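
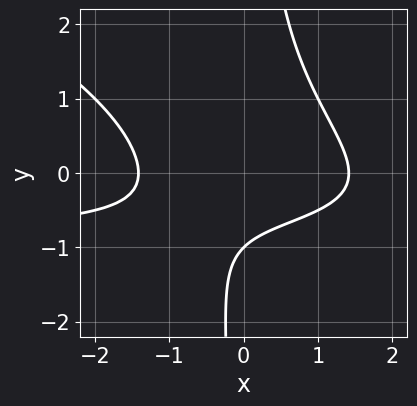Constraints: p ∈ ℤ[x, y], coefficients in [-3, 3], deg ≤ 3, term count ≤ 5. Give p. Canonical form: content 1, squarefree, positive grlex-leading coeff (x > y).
x^2*y + 2*x*y^2 + x^2 - 2*y - 2

First, the degree is 3 — no degree-2 curve has this shape.
Next, checking where it meets the axes: one y-axis crossing is at y = -1.
Finally, these observations pin down the coefficients.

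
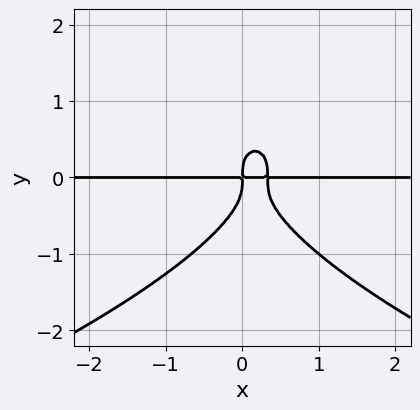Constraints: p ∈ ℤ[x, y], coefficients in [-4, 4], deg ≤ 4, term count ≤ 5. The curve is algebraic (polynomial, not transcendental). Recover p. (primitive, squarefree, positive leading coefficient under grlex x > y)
(a) Degree: no degree-3 curve has this shape, so deg p = 4.
(b) From the visible intercepts: every point of the x-axis in the box is on the curve.
(c) The integer polynomial consistent with all of this is the stated p.

2*y^4 + 3*x^2*y - x*y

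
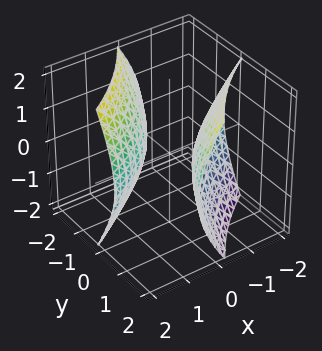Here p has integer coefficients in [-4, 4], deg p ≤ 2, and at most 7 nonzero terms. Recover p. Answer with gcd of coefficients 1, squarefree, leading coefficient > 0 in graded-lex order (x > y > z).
x^2 - 3*x*y + y^2 - z^2 - 1

1. The picture has 2 separate pieces. They look like related sheets of one shape, so recover p as a whole.
2. deg p = 2. The shape is more complex than any degree-1 surface.
3. Against the integer gridlines: it misses every integer gridline on the z-axis; among the integer gridlines, it crosses the x-axis at x ∈ {-1, 1}; among the integer gridlines, it crosses the y-axis at y ∈ {-1, 1}.
4. Fitting integer coefficients to these (and the overall shape) gives p.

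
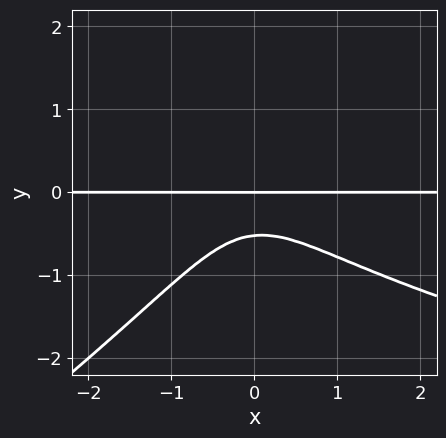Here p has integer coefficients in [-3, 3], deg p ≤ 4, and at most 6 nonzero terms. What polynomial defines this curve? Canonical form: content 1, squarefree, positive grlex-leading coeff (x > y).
2*x*y^3 - 3*y^4 - 3*x^2*y - 3*y^2 - 2*y

First, degree: no degree-3 curve has this shape, so deg p = 4.
Then, from the visible intercepts: one y-axis crossing is at y = 0; the visible x-axis segment lies entirely on the curve.
Finally, matching integer coefficients to the picture gives p.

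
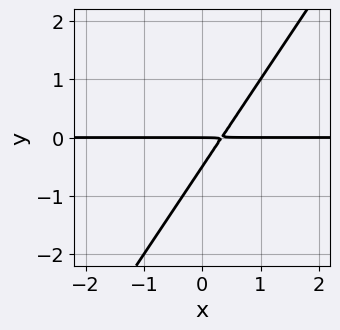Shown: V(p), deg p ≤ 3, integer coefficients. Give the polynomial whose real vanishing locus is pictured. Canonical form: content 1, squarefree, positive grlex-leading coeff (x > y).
3*x*y - 2*y^2 - y

First, the degree is 2 — a generic line meets the curve in up to 2 points.
Next, checking where it meets the axes: every point of the x-axis in the box is on the curve; one y-axis crossing is at y = 0.
Finally, putting this together gives p.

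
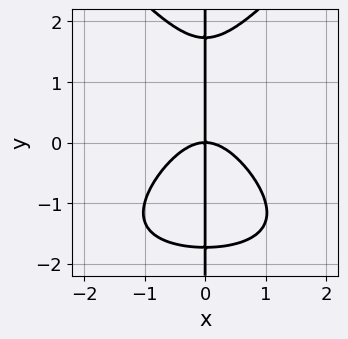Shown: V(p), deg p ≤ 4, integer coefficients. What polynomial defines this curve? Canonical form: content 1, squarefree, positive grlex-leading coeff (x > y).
The degree is 4 — no degree-3 curve has this shape.
From the visible intercepts: one x-axis crossing is at x = 0; the visible y-axis segment lies entirely on the curve.
Solving for integer coefficients yields p as stated.

x^3*y - x*y^3 + 3*x^3 + 3*x*y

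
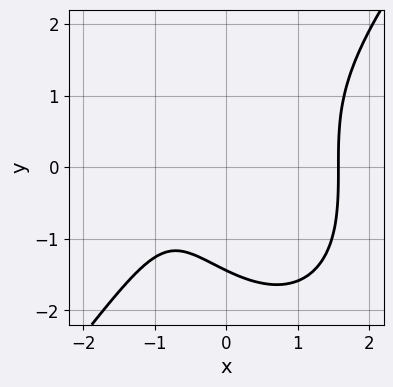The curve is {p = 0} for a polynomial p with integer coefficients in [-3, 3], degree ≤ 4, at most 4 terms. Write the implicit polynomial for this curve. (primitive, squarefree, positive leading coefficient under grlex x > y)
2*x^3 - y^3 - 3*x - 3

1. The degree is 3 — a generic line meets the curve in up to 3 points.
2. The integer polynomial consistent with all of this is the stated p.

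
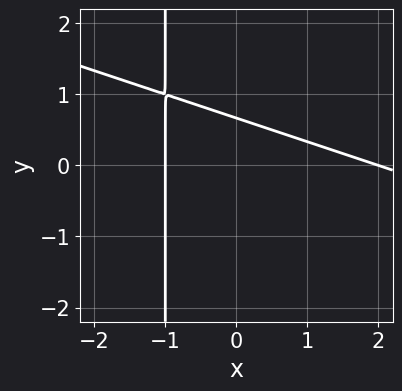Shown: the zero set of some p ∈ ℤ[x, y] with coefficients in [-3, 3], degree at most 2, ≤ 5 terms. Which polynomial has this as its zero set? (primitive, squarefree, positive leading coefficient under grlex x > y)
1. deg p = 2. A generic line meets the curve in up to 2 points.
2. Reading off the gridlines: the x-axis gridline crossings are at x ∈ {-1, 2}.
3. The integer polynomial consistent with all of this is the stated p.

x^2 + 3*x*y - x + 3*y - 2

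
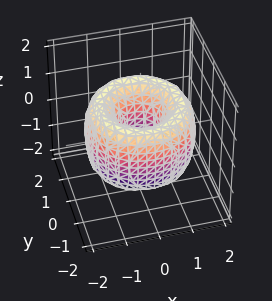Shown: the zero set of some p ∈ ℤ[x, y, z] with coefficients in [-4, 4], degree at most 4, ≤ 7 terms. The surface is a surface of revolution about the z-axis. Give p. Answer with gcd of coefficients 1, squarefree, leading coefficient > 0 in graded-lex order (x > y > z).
x^4 + 2*x^2*y^2 + y^4 - 3*x^2 - 3*y^2 + z^2 + 1

First, the degree is 4 — the shape is more complex than any degree-3 surface.
Then, symmetry: the z-axis is an axis of rotation, so x and y enter only as x² + y².
Then, reading off the gridlines: a circular section at z = -1 has radius exactly 1; no z-intercept at any integer in the box.
Finally, together with the visible shape, these determine p as stated.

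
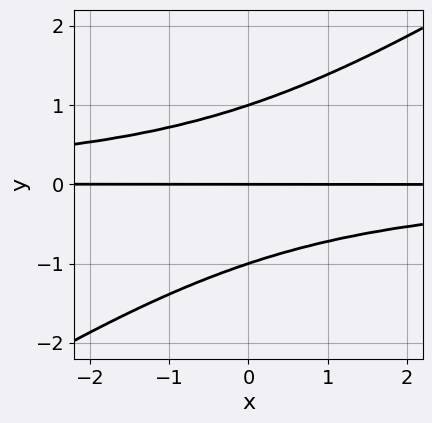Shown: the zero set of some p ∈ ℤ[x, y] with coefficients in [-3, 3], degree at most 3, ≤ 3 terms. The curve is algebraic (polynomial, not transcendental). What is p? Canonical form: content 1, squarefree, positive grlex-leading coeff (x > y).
2*x*y^2 - 3*y^3 + 3*y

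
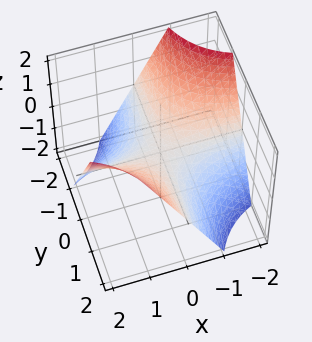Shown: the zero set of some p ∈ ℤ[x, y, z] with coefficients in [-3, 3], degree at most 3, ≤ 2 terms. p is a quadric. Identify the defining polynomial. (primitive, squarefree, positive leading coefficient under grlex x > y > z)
(a) deg p = 2.
(b) Reading off the gridlines: the visible y-axis segment lies entirely on the surface; one z-axis crossing is at z = 0.
(c) Solving for integer coefficients yields p as stated.

x*y - z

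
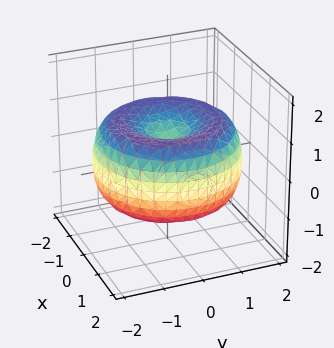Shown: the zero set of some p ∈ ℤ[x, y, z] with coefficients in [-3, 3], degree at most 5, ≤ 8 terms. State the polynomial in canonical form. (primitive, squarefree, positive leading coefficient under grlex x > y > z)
x^4 + 2*x^2*y^2 + y^4 - 3*x^2 - 3*y^2 + 3*z^2 - 1

1. The degree is 4 — no degree-3 surface has this shape.
2. Symmetries: rotational symmetry about the z-axis ⇒ p depends on x, y only through x² + y².
3. Observable constraints: a circular section at z = 0 has radius between 1 and 2.
4. Putting this together gives p.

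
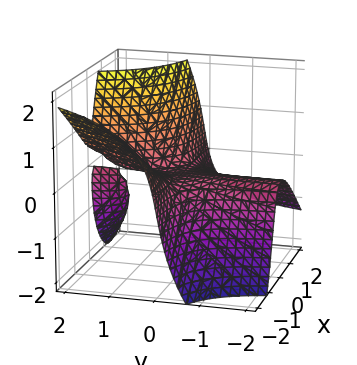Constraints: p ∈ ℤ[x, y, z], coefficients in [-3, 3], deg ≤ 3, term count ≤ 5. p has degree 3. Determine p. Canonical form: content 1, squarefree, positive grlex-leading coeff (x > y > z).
There are 2 components.
The degree is 3 — the shape is more complex than any degree-2 surface.
Observable constraints: one z-axis crossing is at z = 0; the visible y-axis segment lies entirely on the surface; every point of the x-axis in the box is on the surface.
Putting this together gives p.

3*x^2*y + 3*x*y*z - z^3 + 2*y*z - 3*z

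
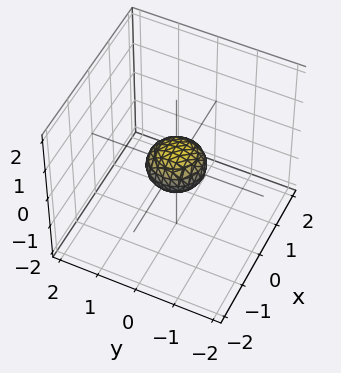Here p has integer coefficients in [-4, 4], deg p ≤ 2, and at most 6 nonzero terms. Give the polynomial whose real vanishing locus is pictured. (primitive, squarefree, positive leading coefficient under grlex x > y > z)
2*x^2 + 2*y^2 + 3*z^2 - 1

First, the degree is 2 — bounded and convex; a quadric.
Next, symmetries: every cross-section ⟂ z is a circle, so x, y appear only via x² + y²; the z ↦ −z reflection is a symmetry, so z appears only in even powers.
Next, against the integer gridlines: a circular section at z = 0 has radius between 0 and 1.
Finally, solving for integer coefficients yields p as stated.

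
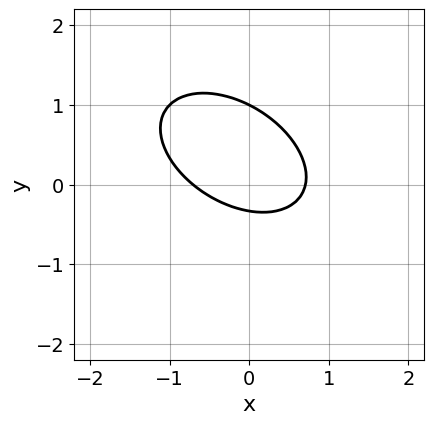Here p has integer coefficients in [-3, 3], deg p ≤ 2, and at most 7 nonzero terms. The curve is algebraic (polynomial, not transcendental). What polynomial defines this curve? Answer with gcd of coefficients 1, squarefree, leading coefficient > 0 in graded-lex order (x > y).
2*x^2 + 2*x*y + 3*y^2 - 2*y - 1

1. Degree: a generic line meets the curve in up to 2 points, so deg p = 2.
2. Observable constraints: it meets the y-axis at y = 1 (among the integer gridlines).
3. Putting this together gives p.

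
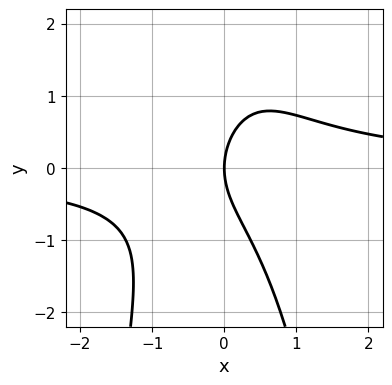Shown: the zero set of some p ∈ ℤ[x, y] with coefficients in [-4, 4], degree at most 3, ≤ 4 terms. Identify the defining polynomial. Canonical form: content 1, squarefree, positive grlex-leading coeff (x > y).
First, deg p = 3. The shape is more complex than any degree-2 curve.
Then, checking where it meets the axes: it meets the x-axis at x = 0 (among the integer gridlines); one y-axis crossing is at y = 0.
Finally, assembling these constraints gives the stated polynomial.

2*x^2*y + y^2 - 2*x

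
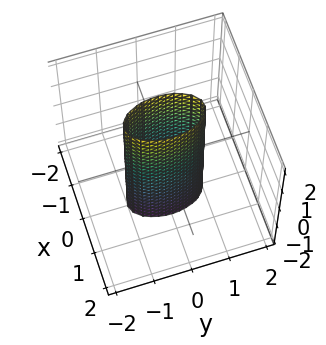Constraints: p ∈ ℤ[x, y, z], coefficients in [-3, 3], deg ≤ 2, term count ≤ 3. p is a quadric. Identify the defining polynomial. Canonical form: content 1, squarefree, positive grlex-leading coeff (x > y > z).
1. Degree: a cylinder; a quadric, so deg p = 2.
2. Symmetries: mirror symmetry y ↦ −y ⇒ only even powers of y; it's symmetric under x → −x, forcing even powers of x; it's symmetric under z → −z, forcing even powers of z.
3. Observable constraints: no z-intercept at any integer in the box; the y-axis gridline crossings are at y ∈ {-1, 1}.
4. Fitting integer coefficients to these (and the overall shape) gives p.

3*x^2 + y^2 - 1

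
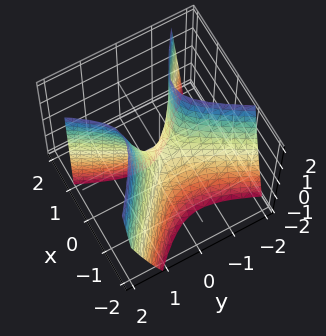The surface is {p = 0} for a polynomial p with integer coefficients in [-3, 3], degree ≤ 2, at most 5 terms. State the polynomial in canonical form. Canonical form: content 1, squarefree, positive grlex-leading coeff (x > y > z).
(a) Degree: the shape is more complex than any degree-1 surface, so deg p = 2.
(b) Checking where it meets the axes: it crosses the y-axis at the gridline y = 0; it meets the z-axis at z = 0 (among the integer gridlines); one x-axis crossing is at x = 0.
(c) Together with the visible shape, these determine p as stated.

3*x^2 + 2*x*y - x*z - 2*y^2 + z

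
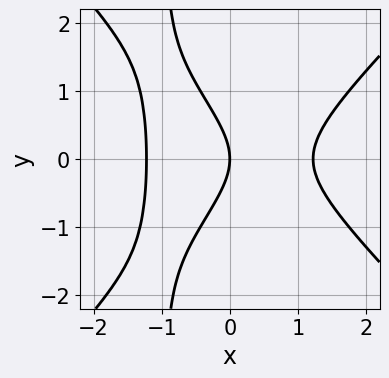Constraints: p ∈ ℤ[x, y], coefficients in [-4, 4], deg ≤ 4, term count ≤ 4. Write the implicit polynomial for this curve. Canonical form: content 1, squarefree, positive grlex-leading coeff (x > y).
deg p = 3. A generic line meets the curve in up to 3 points.
Symmetries: mirror symmetry y ↦ −y ⇒ only even powers of y.
Checking where it meets the axes: it meets the x-axis at x = 0 (among the integer gridlines); one y-axis crossing is at y = 0.
Fitting integer coefficients to these (and the overall shape) gives p.

2*x^3 - 2*x*y^2 - 2*y^2 - 3*x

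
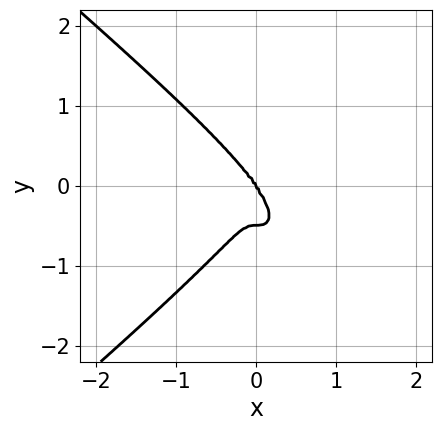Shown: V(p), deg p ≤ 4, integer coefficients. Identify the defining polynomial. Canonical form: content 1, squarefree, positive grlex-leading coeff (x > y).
x^4 - 2*y^4 - 3*x^3 - y^3

(a) Degree: no degree-3 curve has this shape, so deg p = 4.
(b) Observable constraints: one y-axis crossing is at y = 0; it meets the x-axis at x = 0 (among the integer gridlines).
(c) Assembling these constraints gives the stated polynomial.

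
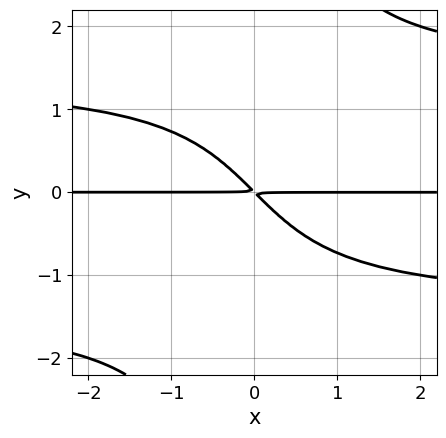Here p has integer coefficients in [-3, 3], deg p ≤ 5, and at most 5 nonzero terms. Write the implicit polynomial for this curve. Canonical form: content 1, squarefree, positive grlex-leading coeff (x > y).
(a) deg p = 4.
(b) Reading off the gridlines: every point of the x-axis in the box is on the curve.
(c) Putting this together gives p.

x*y^3 - 2*x*y - 2*y^2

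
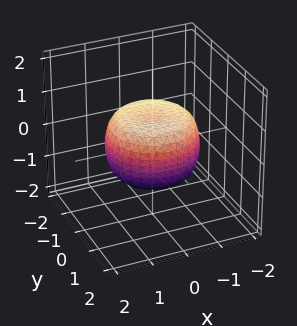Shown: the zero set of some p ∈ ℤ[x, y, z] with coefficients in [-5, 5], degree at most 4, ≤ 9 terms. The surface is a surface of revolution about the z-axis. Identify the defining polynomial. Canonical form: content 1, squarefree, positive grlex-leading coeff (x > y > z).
1. The degree is 4 — no degree-3 surface has this shape.
2. By symmetry, every cross-section ⟂ z is a circle, so x, y appear only via x² + y².
3. Checking where it meets the axes: a circular section at z = 0 has radius between 1 and 2.
4. Solving for integer coefficients yields p as stated.

2*x^4 + 4*x^2*y^2 + 2*y^4 - 2*x^2 - 2*y^2 + 3*z^2 - 2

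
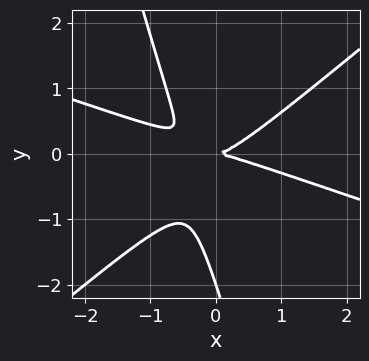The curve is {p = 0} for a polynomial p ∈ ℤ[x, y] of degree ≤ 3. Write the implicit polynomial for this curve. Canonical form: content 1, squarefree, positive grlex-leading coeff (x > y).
(a) Degree: the shape is more complex than any degree-2 curve, so deg p = 3.
(b) From the visible intercepts: among the integer gridlines, it crosses the y-axis at y ∈ {-2, 0}; it meets the x-axis at x = 0 (among the integer gridlines).
(c) Together with the visible shape, these determine p as stated.

x^3 + 2*x^2*y - 3*x*y^2 - y^3 - 2*y^2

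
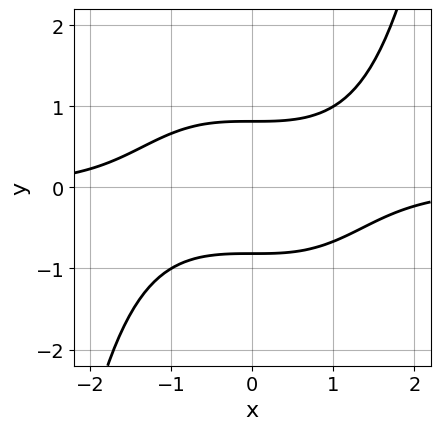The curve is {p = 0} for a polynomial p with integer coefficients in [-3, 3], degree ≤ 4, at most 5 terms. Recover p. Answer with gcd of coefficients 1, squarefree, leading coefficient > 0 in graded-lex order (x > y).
x^3*y - 3*y^2 + 2

First, deg p = 4. No degree-3 curve has this shape.
Then, from the visible intercepts: no x-intercept at any integer in the box.
Finally, the integer polynomial consistent with all of this is the stated p.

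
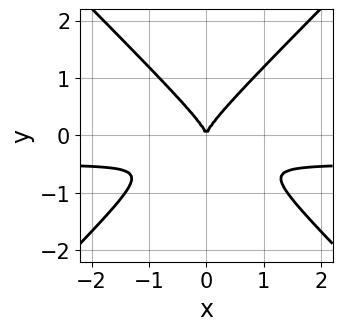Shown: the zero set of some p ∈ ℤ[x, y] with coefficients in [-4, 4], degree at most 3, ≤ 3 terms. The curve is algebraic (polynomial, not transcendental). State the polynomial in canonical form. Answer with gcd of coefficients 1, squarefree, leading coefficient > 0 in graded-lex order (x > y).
2*x^2*y - 2*y^3 + x^2

(a) The degree is 3 — the shape is more complex than any degree-2 curve.
(b) Symmetries: mirror symmetry x ↦ −x ⇒ only even powers of x.
(c) Observable constraints: one y-axis crossing is at y = 0; it crosses the x-axis at the gridline x = 0.
(d) Matching integer coefficients to the picture gives p.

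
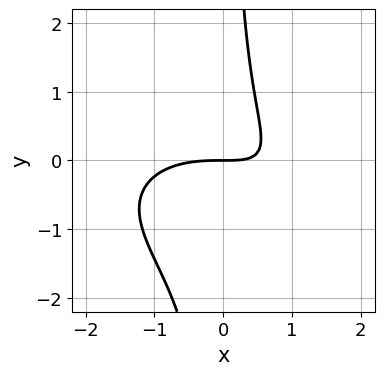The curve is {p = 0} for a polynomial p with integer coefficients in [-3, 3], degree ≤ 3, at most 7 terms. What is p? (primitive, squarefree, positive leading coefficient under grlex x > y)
1. Degree: no degree-2 curve has this shape, so deg p = 3.
2. Against the integer gridlines: it meets the x-axis at x = 0 (among the integer gridlines); one y-axis crossing is at y = 0.
3. Fitting integer coefficients to these (and the overall shape) gives p.

x^3 + x^2*y + 3*x*y^2 + 3*x*y - 3*y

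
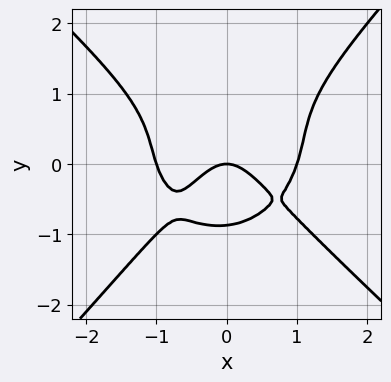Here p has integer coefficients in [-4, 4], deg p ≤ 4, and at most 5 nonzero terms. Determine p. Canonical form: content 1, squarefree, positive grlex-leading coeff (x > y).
3*x^4 + x*y^3 - 3*y^4 - 3*x^2 - 2*y

Degree: the shape is more complex than any degree-3 curve, so deg p = 4.
Against the integer gridlines: it crosses the y-axis at the gridline y = 0; among the integer gridlines, it crosses the x-axis at x ∈ {-1, 0, 1}.
These observations pin down the coefficients.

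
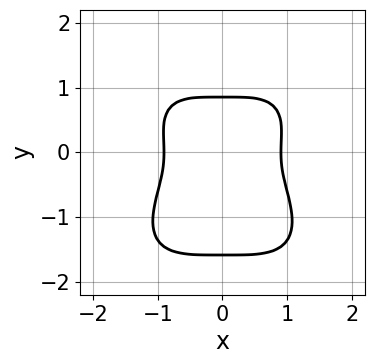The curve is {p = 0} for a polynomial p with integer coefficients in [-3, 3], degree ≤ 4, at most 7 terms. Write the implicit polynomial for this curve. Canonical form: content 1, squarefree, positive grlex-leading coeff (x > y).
3*x^4 + 3*y^4 + 3*y^3 - 2*y^2 - 2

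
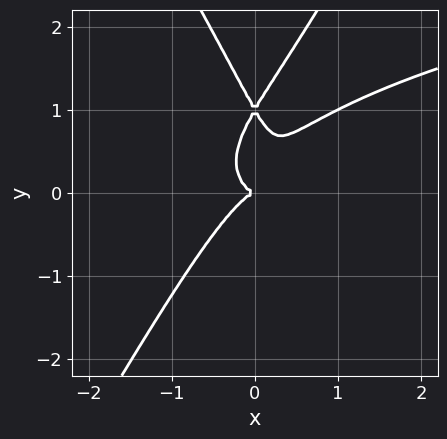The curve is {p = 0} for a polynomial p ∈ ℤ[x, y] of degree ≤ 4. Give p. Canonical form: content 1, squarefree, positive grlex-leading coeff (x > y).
3*x^2*y^2 - y^4 - 3*x^3 + 2*y^3 - y^2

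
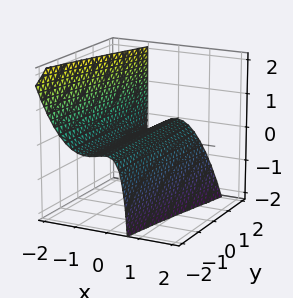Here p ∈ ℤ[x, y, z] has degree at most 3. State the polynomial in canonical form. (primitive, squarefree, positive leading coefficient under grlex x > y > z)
1. The degree is 3 — a generic line meets the surface in up to 3 points.
2. Observable constraints: every point of the y-axis in the box is on the surface; among the integer gridlines, it crosses the x-axis at x ∈ {-1, 0}.
3. Putting this together gives p.

2*x^3 + x*y*z + 2*x^2 + 2*z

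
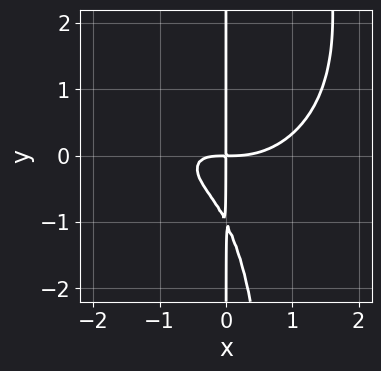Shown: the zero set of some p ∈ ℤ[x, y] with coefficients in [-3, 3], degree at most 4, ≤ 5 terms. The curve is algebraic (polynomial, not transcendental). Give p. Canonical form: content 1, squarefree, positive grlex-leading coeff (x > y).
Degree: no degree-3 curve has this shape, so deg p = 4.
Checking where it meets the axes: every point of the y-axis in the box is on the curve.
Solving for integer coefficients yields p as stated.

2*x^4 + 3*x^2*y^2 - 3*x^2*y - 3*x*y^2 - 3*x*y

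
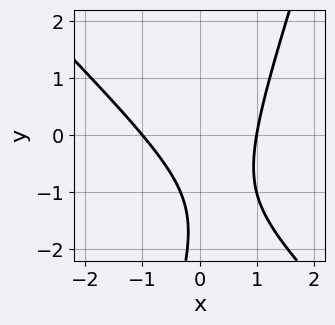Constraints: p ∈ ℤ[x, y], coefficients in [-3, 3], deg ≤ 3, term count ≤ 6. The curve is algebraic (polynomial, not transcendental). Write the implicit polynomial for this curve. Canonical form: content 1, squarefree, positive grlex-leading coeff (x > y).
(a) deg p = 2. No degree-1 curve has this shape.
(b) Against the integer gridlines: no y-intercept at any integer in the box; among the integer gridlines, it crosses the x-axis at x ∈ {-1, 1}.
(c) Putting this together gives p.

3*x^2 + 2*x*y - y^2 - 3*y - 3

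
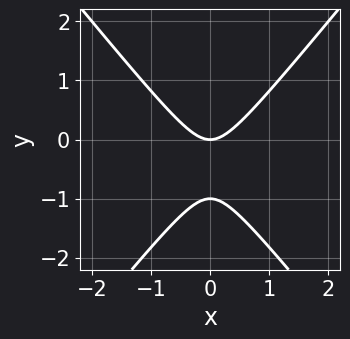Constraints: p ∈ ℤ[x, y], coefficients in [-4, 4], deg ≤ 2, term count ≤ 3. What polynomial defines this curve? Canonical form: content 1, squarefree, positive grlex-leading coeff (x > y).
3*x^2 - 2*y^2 - 2*y

(a) The degree is 2 — the shape is more complex than any degree-1 curve.
(b) Symmetries: the x ↦ −x reflection is a symmetry, so x appears only in even powers.
(c) Against the integer gridlines: it crosses the x-axis at the gridline x = 0; the y-axis gridline crossings are at y ∈ {-1, 0}.
(d) Together with the visible shape, these determine p as stated.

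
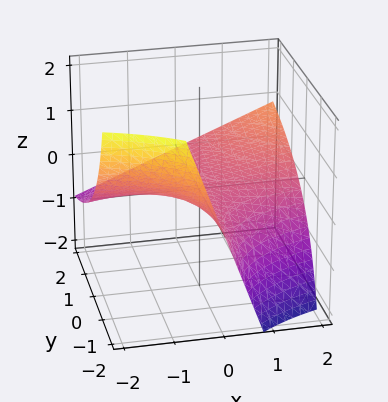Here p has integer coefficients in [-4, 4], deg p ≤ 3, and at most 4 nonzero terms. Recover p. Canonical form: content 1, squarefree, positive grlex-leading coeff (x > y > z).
First, deg p = 2. The shape is more complex than any degree-1 surface.
Next, from the visible intercepts: every point of the y-axis in the box is on the surface; every point of the x-axis in the box is on the surface; it crosses the z-axis at the gridline z = 0.
Finally, the integer polynomial consistent with all of this is the stated p.

x*y - y*z - 3*z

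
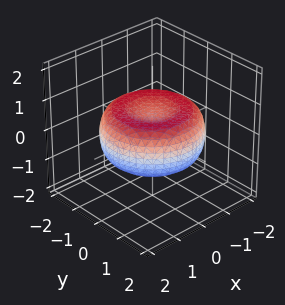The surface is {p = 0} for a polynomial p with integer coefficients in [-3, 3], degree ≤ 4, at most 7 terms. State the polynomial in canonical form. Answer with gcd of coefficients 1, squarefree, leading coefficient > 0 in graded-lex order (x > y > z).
x^4 + 2*x^2*y^2 + y^4 - 2*x^2 - 2*y^2 + 3*z^2 - 1

1. Degree: a generic line meets the surface in up to 4 points, so deg p = 4.
2. Symmetries: the surface is invariant under rotation about z: p = q(x² + y², z).
3. Reading off the gridlines: a circular section at z = 0 has radius between 1 and 2.
4. Together with the visible shape, these determine p as stated.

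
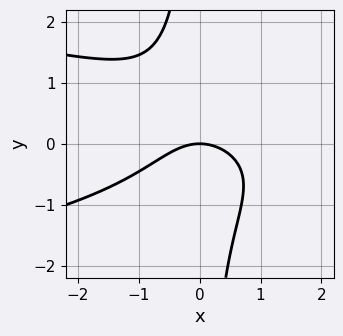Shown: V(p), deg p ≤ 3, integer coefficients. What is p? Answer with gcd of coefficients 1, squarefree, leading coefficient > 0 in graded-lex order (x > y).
The degree is 3 — no degree-2 curve has this shape.
Checking where it meets the axes: one x-axis crossing is at x = 0; it crosses the y-axis at the gridline y = 0.
Solving for integer coefficients yields p as stated.

3*x*y^2 + 2*x^2 + 3*y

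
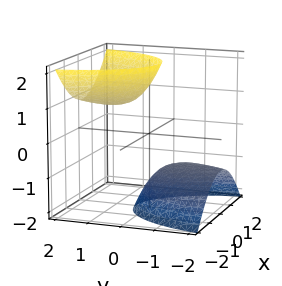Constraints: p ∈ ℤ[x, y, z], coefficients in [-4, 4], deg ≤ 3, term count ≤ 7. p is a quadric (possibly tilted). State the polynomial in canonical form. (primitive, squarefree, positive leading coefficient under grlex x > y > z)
3*x^2 + y^2 - 3*y*z - z^2 + 2

1. The picture has 2 separate pieces. Treating them together as one polynomial.
2. Degree: the shape is more complex than any degree-1 surface, so deg p = 2.
3. Observable constraints: no x-intercept at any integer in the box; the surface avoids every integer y-axis point in the box.
4. Putting this together gives p.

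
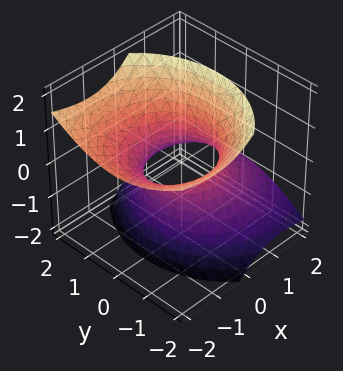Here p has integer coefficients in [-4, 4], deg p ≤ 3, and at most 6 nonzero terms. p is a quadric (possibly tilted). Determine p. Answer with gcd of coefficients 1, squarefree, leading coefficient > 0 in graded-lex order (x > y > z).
2*x^2 + 3*x*z + 2*y^2 - 2*z^2 - 2

1. Degree: no degree-1 surface has this shape, so deg p = 2.
2. Against the integer gridlines: among the integer gridlines, it crosses the x-axis at x ∈ {-1, 1}; the y-axis gridline crossings are at y ∈ {-1, 1}; no z-intercept at any integer in the box.
3. Putting this together gives p.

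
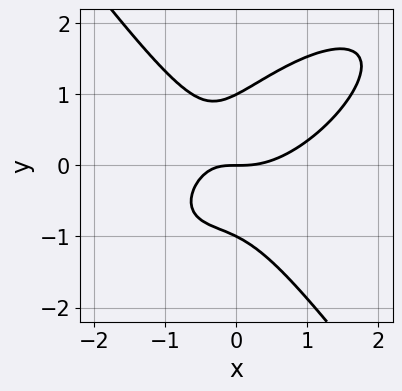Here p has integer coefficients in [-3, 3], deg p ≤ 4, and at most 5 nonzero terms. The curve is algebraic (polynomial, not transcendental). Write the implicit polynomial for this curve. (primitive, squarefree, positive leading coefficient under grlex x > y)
x^3 - x^2*y + y^3 - x*y - y

(a) Degree: the shape is more complex than any degree-2 curve, so deg p = 3.
(b) Checking where it meets the axes: the y-axis gridline crossings are at y ∈ {-1, 0, 1}; it meets the x-axis at x = 0 (among the integer gridlines).
(c) Fitting integer coefficients to these (and the overall shape) gives p.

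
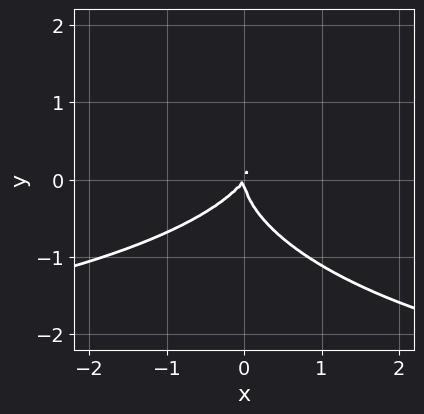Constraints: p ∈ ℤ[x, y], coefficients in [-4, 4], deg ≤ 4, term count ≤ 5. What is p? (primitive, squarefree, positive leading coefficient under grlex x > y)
x^2*y + 3*y^3 + 3*x^2 - 2*x*y

Degree: the shape is more complex than any degree-2 curve, so deg p = 3.
Against the integer gridlines: it meets the y-axis at y = 0 (among the integer gridlines); it crosses the x-axis at the gridline x = 0.
Putting this together gives p.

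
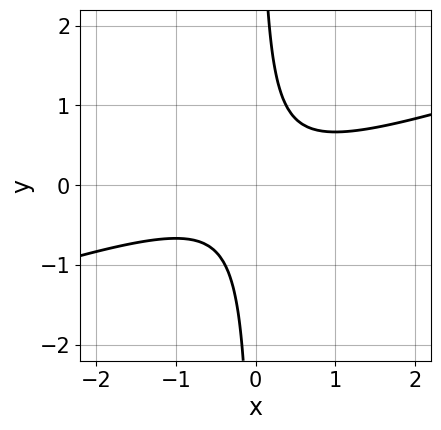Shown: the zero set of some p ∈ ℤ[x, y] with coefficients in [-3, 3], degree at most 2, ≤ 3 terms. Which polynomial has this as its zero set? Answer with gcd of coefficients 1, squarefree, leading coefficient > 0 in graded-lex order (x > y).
x^2 - 3*x*y + 1

First, the degree is 2 — a generic line meets the curve in up to 2 points.
Next, from the visible intercepts: no y-intercept at any integer in the box; the curve avoids every integer x-axis point in the box.
Finally, fitting integer coefficients to these (and the overall shape) gives p.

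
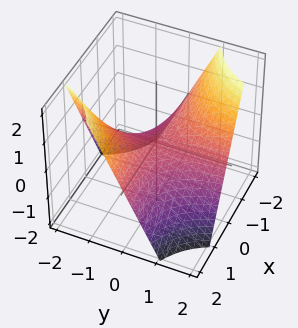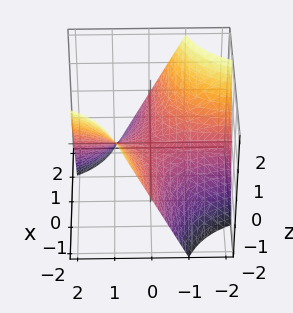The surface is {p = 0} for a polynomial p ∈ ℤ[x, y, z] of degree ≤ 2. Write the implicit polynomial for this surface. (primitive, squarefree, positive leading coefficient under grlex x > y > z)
x*y + z

(a) The degree is 2 — a hyperbolic paraboloid; a quadric.
(b) Reading off the gridlines: the visible x-axis segment lies entirely on the surface; it meets the z-axis at z = 0 (among the integer gridlines).
(c) Putting this together gives p. Check: (0, 1, 0) on the y-axis lies on the surface, and p(0, 1, 0) = 0. ✓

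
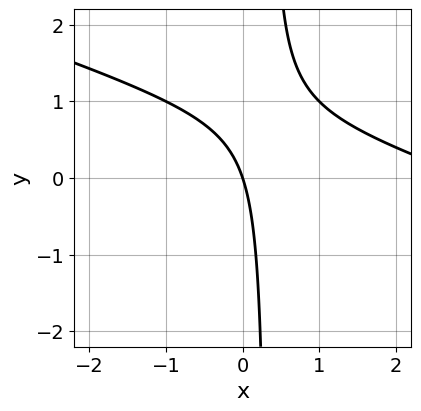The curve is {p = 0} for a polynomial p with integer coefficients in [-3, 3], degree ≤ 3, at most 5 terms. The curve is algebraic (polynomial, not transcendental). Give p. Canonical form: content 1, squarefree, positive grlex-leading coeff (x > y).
Degree: the shape is more complex than any degree-1 curve, so deg p = 2.
Reading off the gridlines: it meets the y-axis at y = 0 (among the integer gridlines); it crosses the x-axis at the gridline x = 0.
Fitting integer coefficients to these (and the overall shape) gives p.

x^2 + 3*x*y - 3*x - y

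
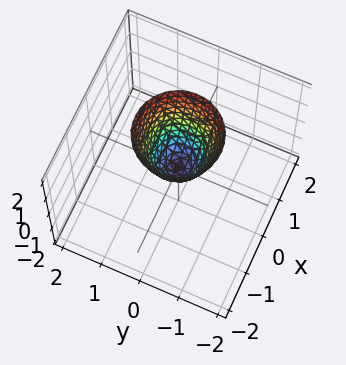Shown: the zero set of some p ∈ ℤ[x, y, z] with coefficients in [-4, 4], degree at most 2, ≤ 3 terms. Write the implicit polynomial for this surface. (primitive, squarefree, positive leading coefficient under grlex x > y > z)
2*x^2 + 2*y^2 - z

Degree: a paraboloid; a quadric, so deg p = 2.
Symmetry: the z-axis is an axis of rotation, so x and y enter only as x² + y².
Checking where it meets the axes: a circular section at z = 2 has radius exactly 1; one y-axis crossing is at y = 0.
Putting this together gives p.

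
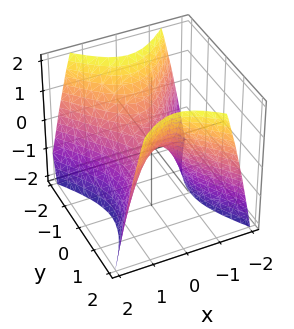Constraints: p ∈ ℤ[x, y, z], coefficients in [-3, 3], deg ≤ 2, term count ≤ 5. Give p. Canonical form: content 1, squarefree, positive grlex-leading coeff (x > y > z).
3*x^2 - 2*y^2 + 2*z

(a) Degree: a saddle surface; a quadric, so deg p = 2.
(b) Symmetries: it's symmetric under y → −y, forcing even powers of y; it's symmetric under x → −x, forcing even powers of x.
(c) Against the integer gridlines: it crosses the z-axis at the gridline z = 0; it crosses the y-axis at the gridline y = 0; one x-axis crossing is at x = 0.
(d) These observations pin down the coefficients.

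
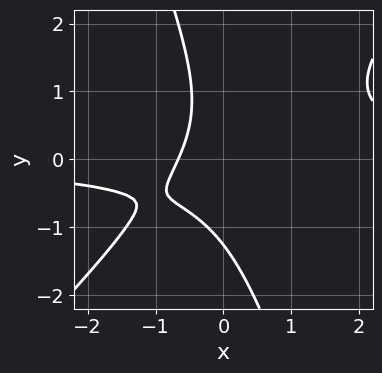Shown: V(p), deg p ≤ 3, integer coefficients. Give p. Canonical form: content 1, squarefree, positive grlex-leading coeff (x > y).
3*x^2*y - 2*x*y^2 - y^3 - 3*x - 2

1. deg p = 3.
2. Putting this together gives p.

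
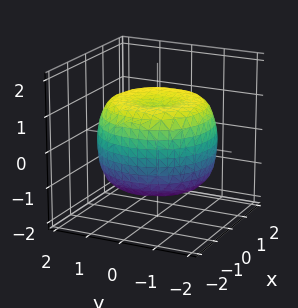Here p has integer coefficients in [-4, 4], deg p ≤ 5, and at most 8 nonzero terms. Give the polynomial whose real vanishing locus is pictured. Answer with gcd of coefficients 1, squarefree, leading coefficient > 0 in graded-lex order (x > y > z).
The degree is 4 — a generic line meets the surface in up to 4 points.
Symmetries: rotational symmetry about the z-axis ⇒ p depends on x, y only through x² + y².
Observable constraints: a circular section at z = 0 has radius between 1 and 2; among the integer gridlines, it crosses the z-axis at z ∈ {-1, 1}.
The integer polynomial consistent with all of this is the stated p.

x^4 + 2*x^2*y^2 + y^4 - 2*x^2 - 2*y^2 + 2*z^2 - 2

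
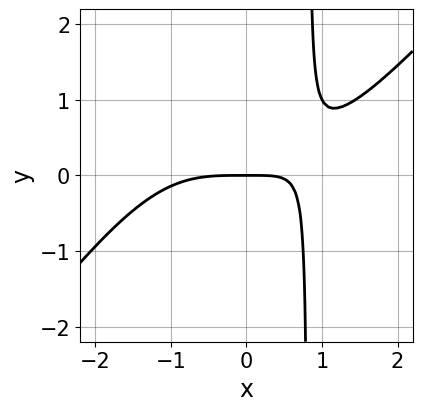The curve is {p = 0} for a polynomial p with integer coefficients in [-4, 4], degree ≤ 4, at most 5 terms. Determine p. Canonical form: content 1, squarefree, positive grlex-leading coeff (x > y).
x^4 - x^3*y - 3*x*y + 3*y

(a) Degree: the shape is more complex than any degree-3 curve, so deg p = 4.
(b) From the visible intercepts: one x-axis crossing is at x = 0; one y-axis crossing is at y = 0.
(c) Together with the visible shape, these determine p as stated.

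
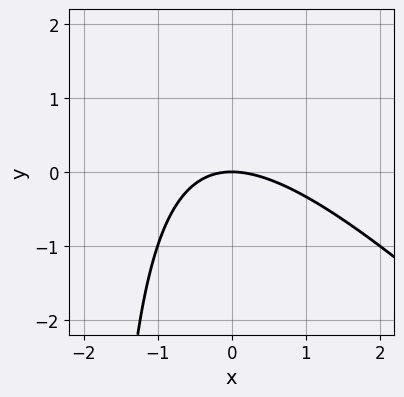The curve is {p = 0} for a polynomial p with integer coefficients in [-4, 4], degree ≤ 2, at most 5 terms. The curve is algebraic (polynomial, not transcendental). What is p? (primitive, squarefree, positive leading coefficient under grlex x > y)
First, degree: no degree-1 curve has this shape, so deg p = 2.
Next, checking where it meets the axes: it crosses the x-axis at the gridline x = 0; one y-axis crossing is at y = 0.
Finally, solving for integer coefficients yields p as stated.

x^2 + x*y + 2*y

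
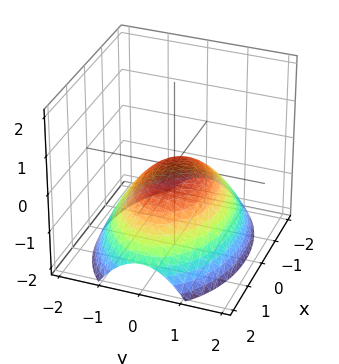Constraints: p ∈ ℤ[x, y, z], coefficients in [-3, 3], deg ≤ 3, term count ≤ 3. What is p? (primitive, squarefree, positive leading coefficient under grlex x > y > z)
1. Degree: a paraboloid; a quadric, so deg p = 2.
2. Symmetries: it's symmetric under y → −y, forcing even powers of y; mirror symmetry x ↦ −x ⇒ only even powers of x.
3. Observable constraints: one y-axis crossing is at y = 0; one z-axis crossing is at z = 0; one x-axis crossing is at x = 0.
4. Assembling these constraints gives the stated polynomial.

x^2 + 2*y^2 + 3*z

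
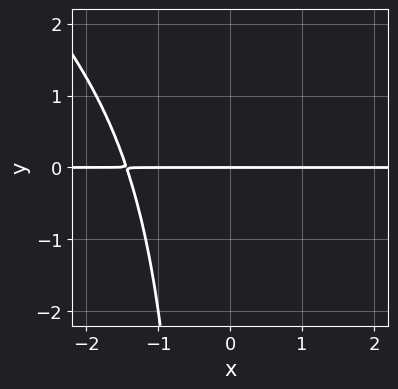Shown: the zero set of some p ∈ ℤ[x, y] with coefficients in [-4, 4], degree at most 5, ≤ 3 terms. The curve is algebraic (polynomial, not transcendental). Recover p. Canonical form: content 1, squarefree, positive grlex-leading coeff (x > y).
1. The degree is 4 — a generic line meets the curve in up to 4 points.
2. Checking where it meets the axes: one y-axis crossing is at y = 0; every point of the x-axis in the box is on the curve.
3. The integer polynomial consistent with all of this is the stated p.

x^3*y + x^2*y^2 + 3*y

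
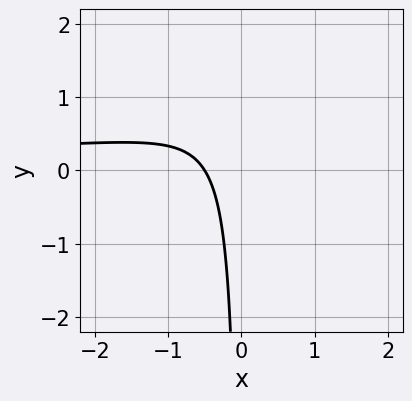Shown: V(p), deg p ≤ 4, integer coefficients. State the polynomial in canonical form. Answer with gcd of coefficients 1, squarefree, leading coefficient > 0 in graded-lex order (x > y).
x^2*y - 2*x*y + 2*x + 1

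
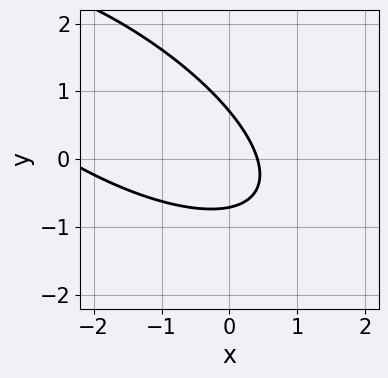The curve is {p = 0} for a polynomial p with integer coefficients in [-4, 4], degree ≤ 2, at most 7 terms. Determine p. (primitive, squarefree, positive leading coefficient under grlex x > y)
Degree: the shape is more complex than any degree-1 curve, so deg p = 2.
Solving for integer coefficients yields p as stated.

x^2 + 2*x*y + 2*y^2 + 2*x - 1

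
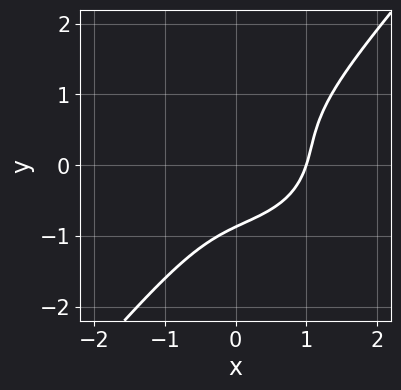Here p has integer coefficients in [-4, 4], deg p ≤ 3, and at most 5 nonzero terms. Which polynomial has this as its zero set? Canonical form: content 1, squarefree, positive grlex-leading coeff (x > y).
Degree: no degree-2 curve has this shape, so deg p = 3.
Against the integer gridlines: it crosses the x-axis at the gridline x = 1.
These observations pin down the coefficients.

2*x^3 + 2*x*y^2 - 3*y^3 - 2*x*y - 2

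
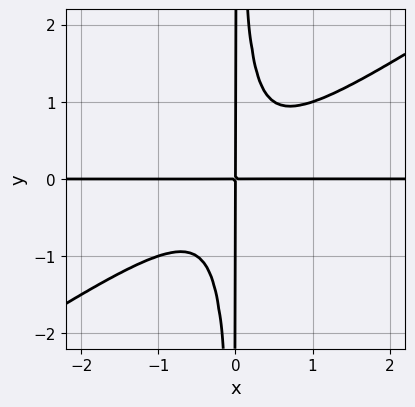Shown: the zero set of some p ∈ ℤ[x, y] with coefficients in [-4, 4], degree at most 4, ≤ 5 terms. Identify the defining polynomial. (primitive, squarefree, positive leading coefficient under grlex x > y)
2*x^3*y - 3*x^2*y^2 + x*y

Degree: no degree-3 curve has this shape, so deg p = 4.
Observable constraints: the visible y-axis segment lies entirely on the curve; every point of the x-axis in the box is on the curve.
These observations pin down the coefficients.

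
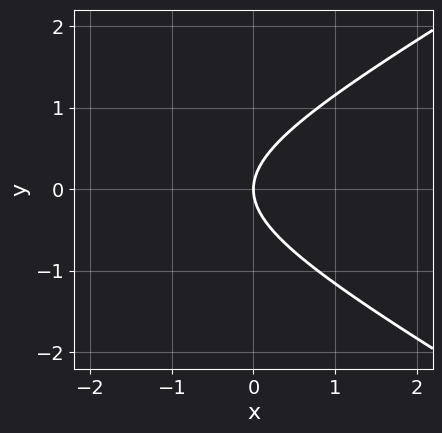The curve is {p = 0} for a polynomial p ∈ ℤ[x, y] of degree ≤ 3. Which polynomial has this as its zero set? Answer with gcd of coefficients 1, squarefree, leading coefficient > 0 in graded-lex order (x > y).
x^2 - 3*y^2 + 3*x

(a) deg p = 2.
(b) Symmetries: it's symmetric under y → −y, forcing even powers of y.
(c) From the axis intercepts and sections: it meets the y-axis at y = 0 (among the integer gridlines); it meets the x-axis at x = 0 (among the integer gridlines).
(d) Fitting integer coefficients to these (and the overall shape) gives p.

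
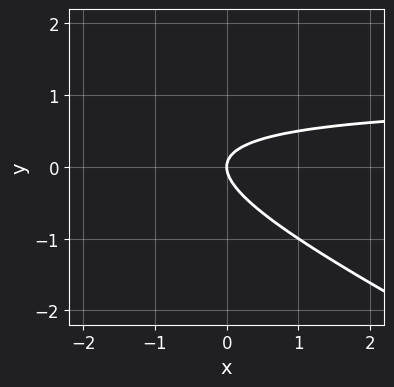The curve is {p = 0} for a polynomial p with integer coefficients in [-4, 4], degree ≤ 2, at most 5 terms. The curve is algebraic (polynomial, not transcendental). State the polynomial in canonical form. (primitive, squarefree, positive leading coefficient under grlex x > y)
1. Degree: the shape is more complex than any degree-1 curve, so deg p = 2.
2. Checking where it meets the axes: it crosses the x-axis at the gridline x = 0; one y-axis crossing is at y = 0.
3. Fitting integer coefficients to these (and the overall shape) gives p.

x*y + 2*y^2 - x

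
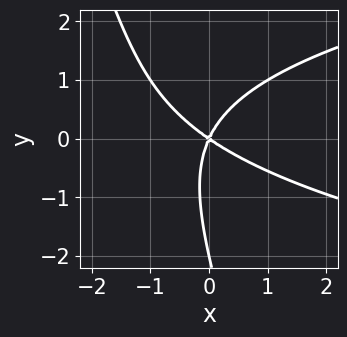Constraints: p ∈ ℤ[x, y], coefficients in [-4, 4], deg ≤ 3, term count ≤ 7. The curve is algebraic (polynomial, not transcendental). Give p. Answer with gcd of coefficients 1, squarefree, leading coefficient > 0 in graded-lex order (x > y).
1. The degree is 3 — the shape is more complex than any degree-2 curve.
2. Checking where it meets the axes: it crosses the x-axis at the gridline x = 0; among the integer gridlines, it crosses the y-axis at y ∈ {-2, 0}.
3. These observations pin down the coefficients.

3*x*y^2 + y^3 - 3*x^2 - 3*x*y + 2*y^2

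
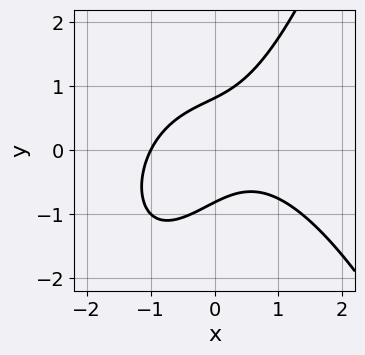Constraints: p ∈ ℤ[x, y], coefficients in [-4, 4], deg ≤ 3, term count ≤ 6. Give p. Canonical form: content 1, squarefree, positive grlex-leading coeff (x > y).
(a) The degree is 3 — no degree-2 curve has this shape.
(b) From the visible intercepts: it meets the x-axis at x = -1 (among the integer gridlines).
(c) Together with the visible shape, these determine p as stated.

2*x^3 + 3*x*y - 3*y^2 + 2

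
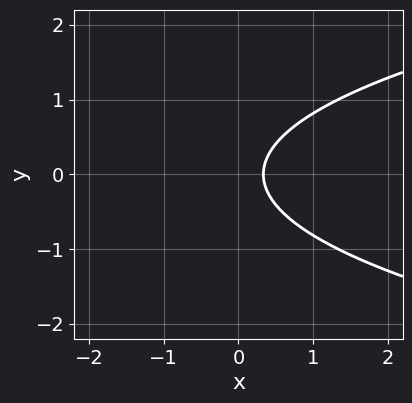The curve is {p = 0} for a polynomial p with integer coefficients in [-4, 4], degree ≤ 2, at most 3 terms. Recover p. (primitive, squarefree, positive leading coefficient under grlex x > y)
3*y^2 - 3*x + 1

First, degree: a generic line meets the curve in up to 2 points, so deg p = 2.
Then, symmetries: mirror symmetry y ↦ −y ⇒ only even powers of y.
Then, reading off the gridlines: no y-intercept at any integer in the box.
Finally, together with the visible shape, these determine p as stated.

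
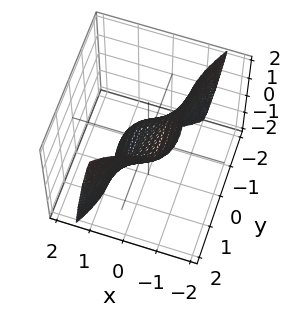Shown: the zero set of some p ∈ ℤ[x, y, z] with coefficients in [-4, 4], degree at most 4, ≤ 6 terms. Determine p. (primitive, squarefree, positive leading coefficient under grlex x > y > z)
2*x^3 + x^2*y - y^3 + 2*x + 2*z

Degree: no degree-2 surface has this shape, so deg p = 3.
From the axis intercepts and sections: it meets the y-axis at y = 0 (among the integer gridlines); it meets the x-axis at x = 0 (among the integer gridlines).
Matching integer coefficients to the picture gives p.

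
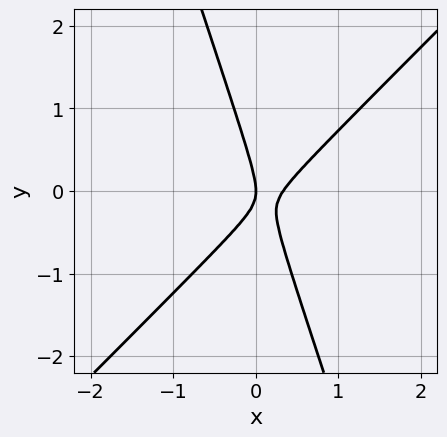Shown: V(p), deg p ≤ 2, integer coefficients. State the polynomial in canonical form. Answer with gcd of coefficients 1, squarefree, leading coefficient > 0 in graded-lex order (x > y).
1. The degree is 2 — a generic line meets the curve in up to 2 points.
2. From the axis intercepts and sections: it meets the y-axis at y = 0 (among the integer gridlines); it crosses the x-axis at the gridline x = 0.
3. These observations pin down the coefficients.

3*x^2 - 2*x*y - y^2 - x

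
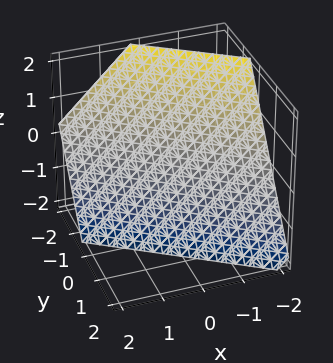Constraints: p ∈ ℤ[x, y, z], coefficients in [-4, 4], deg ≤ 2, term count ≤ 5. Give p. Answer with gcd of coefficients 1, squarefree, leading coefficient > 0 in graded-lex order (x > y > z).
The degree is 1 — every cross-section is a straight line — this is a plane.
Reading off the gridlines: one x-axis crossing is at x = -1; it meets the z-axis at z = -1 (among the integer gridlines).
Fitting integer coefficients to these (and the overall shape) gives p.

2*x + 3*y + 2*z + 2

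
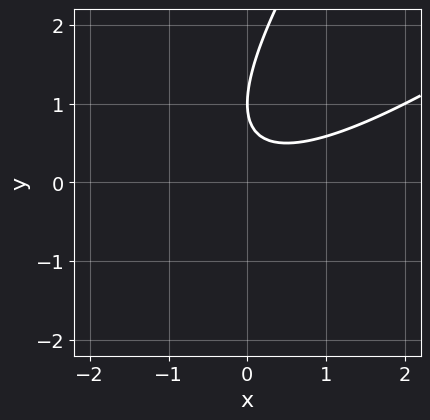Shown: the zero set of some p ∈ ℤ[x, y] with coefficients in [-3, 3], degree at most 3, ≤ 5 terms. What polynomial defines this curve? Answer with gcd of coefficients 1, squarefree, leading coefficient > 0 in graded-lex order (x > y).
Degree: no degree-1 curve has this shape, so deg p = 2.
Checking where it meets the axes: the curve avoids every integer x-axis point in the box; one y-axis crossing is at y = 1.
Putting this together gives p.

x^2 - 2*x*y + y^2 - 2*y + 1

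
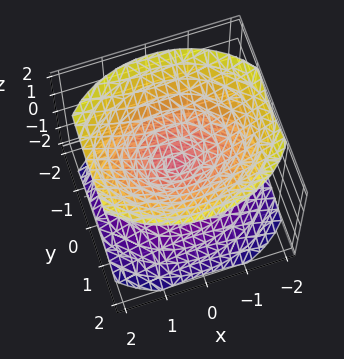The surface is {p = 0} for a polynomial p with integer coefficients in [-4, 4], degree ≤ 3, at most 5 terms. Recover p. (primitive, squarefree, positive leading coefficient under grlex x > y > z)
The picture has 2 separate pieces. They look like related sheets of one shape, so recover p as a whole.
Degree: a double cone through the origin; a quadric, so deg p = 2.
Symmetries: mirror symmetry z ↦ −z ⇒ only even powers of z; it's symmetric under y → −y, forcing even powers of y; the x ↦ −x reflection is a symmetry, so x appears only in even powers.
Against the integer gridlines: it crosses the z-axis at the gridline z = 0; one x-axis crossing is at x = 0; one y-axis crossing is at y = 0.
The integer polynomial consistent with all of this is the stated p.

2*x^2 + 3*y^2 - 3*z^2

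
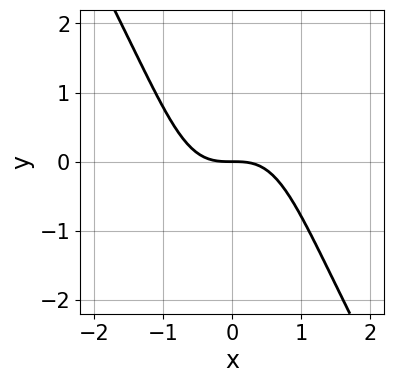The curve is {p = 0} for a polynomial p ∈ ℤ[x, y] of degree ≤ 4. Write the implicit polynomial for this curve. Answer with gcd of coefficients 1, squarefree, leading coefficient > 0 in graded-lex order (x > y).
First, the degree is 3 — the shape is more complex than any degree-2 curve.
Then, checking where it meets the axes: it crosses the y-axis at the gridline y = 0; one x-axis crossing is at x = 0.
Finally, matching integer coefficients to the picture gives p.

3*x^3 - x*y^2 + 3*y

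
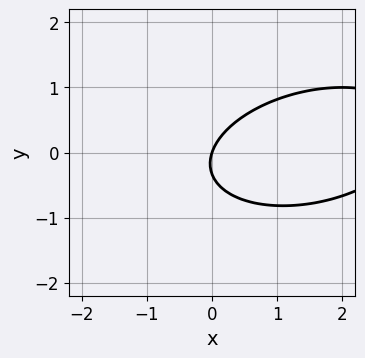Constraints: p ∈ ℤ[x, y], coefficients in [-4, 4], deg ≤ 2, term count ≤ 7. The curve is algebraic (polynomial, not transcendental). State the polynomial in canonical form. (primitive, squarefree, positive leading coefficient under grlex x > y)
The degree is 2 — the shape is more complex than any degree-1 curve.
From the axis intercepts and sections: it meets the x-axis at x = 0 (among the integer gridlines); it crosses the y-axis at the gridline y = 0.
These observations pin down the coefficients.

x^2 - x*y + 3*y^2 - 3*x + y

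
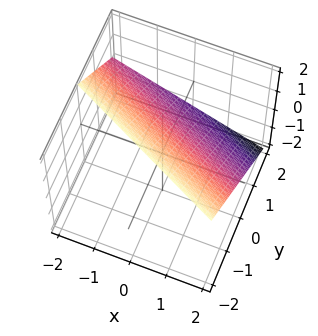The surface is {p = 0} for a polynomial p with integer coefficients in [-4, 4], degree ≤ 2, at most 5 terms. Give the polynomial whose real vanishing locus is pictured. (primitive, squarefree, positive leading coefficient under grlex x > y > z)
x + 2*y + 2*z - 2

1. Degree: every cross-section is a straight line — this is a plane, so deg p = 1.
2. Against the integer gridlines: it crosses the y-axis at the gridline y = 1; it crosses the x-axis at the gridline x = 2; it crosses the z-axis at the gridline z = 1.
3. Assembling these constraints gives the stated polynomial.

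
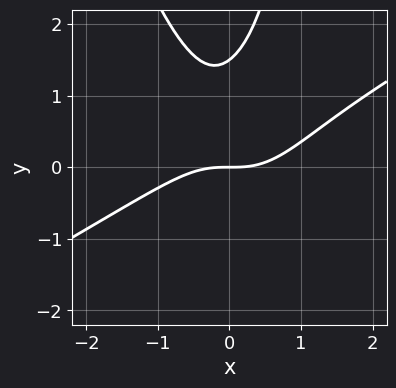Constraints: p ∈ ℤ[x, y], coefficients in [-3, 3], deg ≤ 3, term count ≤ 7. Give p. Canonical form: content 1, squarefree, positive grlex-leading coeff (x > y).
(a) deg p = 3.
(b) From the visible intercepts: one x-axis crossing is at x = 0; one y-axis crossing is at y = 0.
(c) Solving for integer coefficients yields p as stated.

2*x^3 - 3*x^2*y - x*y^2 + 2*y^2 - 3*y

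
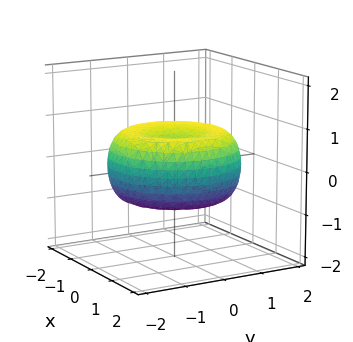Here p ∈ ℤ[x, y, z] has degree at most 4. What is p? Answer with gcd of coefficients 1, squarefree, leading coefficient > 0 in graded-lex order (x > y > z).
First, the degree is 4 — the shape is more complex than any degree-3 surface.
Then, symmetry: the z-axis is an axis of rotation, so x and y enter only as x² + y².
Next, reading off the gridlines: a circular section at z = 0 has radius between 1 and 2.
Finally, these observations pin down the coefficients.

x^4 + 2*x^2*y^2 + y^4 - 2*x^2 - 2*y^2 + 3*z^2 - 1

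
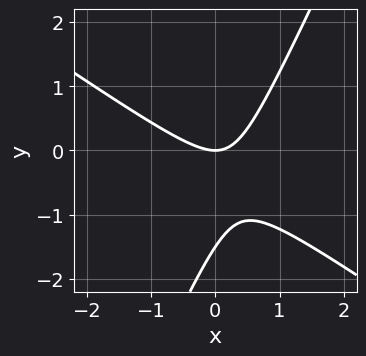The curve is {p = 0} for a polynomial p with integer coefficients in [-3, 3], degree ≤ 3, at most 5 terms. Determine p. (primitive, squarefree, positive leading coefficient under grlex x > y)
3*x^2 + 3*x*y - 2*y^2 - 3*y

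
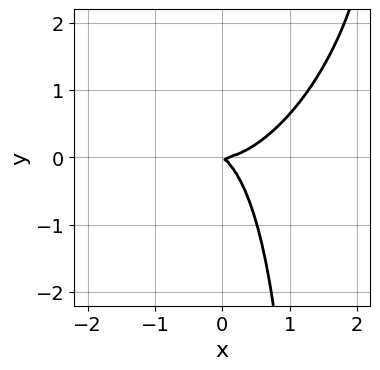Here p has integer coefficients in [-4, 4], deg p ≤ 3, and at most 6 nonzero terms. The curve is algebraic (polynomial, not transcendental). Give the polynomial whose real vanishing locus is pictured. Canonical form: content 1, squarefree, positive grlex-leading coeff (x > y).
3*x^3 - 2*x^2*y + 2*x*y^2 - 2*x*y - 3*y^2

Degree: the shape is more complex than any degree-2 curve, so deg p = 3.
Observable constraints: it crosses the y-axis at the gridline y = 0; one x-axis crossing is at x = 0.
The integer polynomial consistent with all of this is the stated p.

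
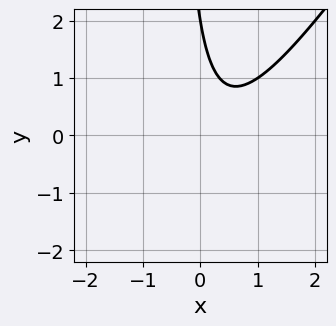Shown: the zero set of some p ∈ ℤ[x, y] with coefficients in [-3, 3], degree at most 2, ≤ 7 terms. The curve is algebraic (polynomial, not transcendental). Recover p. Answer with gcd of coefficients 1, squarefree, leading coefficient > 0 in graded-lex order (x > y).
3*x^2 - 2*x*y - 2*x - y + 2

First, degree: a generic line meets the curve in up to 2 points, so deg p = 2.
Next, from the axis intercepts and sections: one y-axis crossing is at y = 2; it misses every integer gridline on the x-axis.
Finally, assembling these constraints gives the stated polynomial.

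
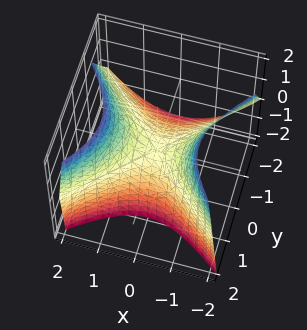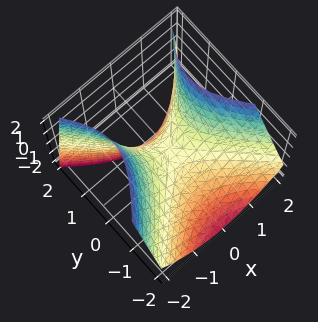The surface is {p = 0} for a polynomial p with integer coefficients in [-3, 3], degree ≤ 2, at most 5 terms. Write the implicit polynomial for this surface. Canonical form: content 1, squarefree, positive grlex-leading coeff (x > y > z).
3*x^2 - 3*y^2 + 2*y*z - 3*z

Degree: no degree-1 surface has this shape, so deg p = 2.
Checking where it meets the axes: one z-axis crossing is at z = 0; one x-axis crossing is at x = 0; one y-axis crossing is at y = 0.
Putting this together gives p.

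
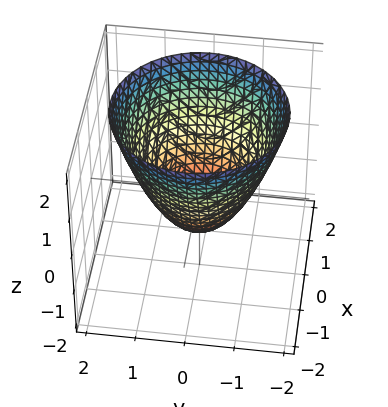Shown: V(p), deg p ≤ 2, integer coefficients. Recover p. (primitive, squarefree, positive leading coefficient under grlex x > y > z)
x^2 + y^2 - z - 1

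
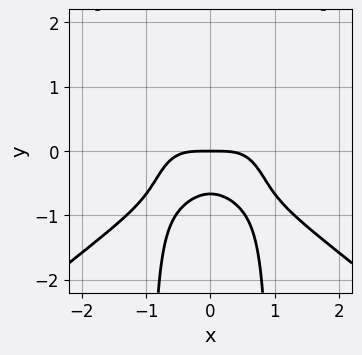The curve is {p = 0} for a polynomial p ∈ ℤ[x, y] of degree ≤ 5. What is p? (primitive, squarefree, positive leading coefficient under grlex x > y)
2*x^4 - 3*x^2*y^2 + x^2*y + 3*y^2 + 2*y

(a) Degree: the shape is more complex than any degree-3 curve, so deg p = 4.
(b) Symmetries: the x ↦ −x reflection is a symmetry, so x appears only in even powers.
(c) Observable constraints: one y-axis crossing is at y = 0; it crosses the x-axis at the gridline x = 0.
(d) Putting this together gives p.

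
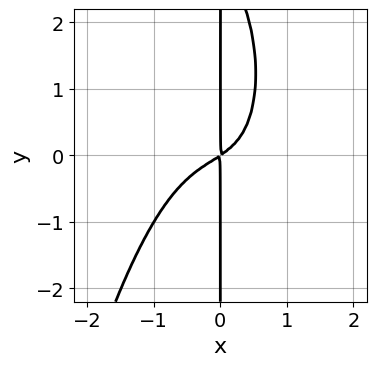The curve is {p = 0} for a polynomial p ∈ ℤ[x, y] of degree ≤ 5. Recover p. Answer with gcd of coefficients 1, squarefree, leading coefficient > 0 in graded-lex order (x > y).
3*x^4 + x^2*y + x*y^2 + 2*x^2 - 3*x*y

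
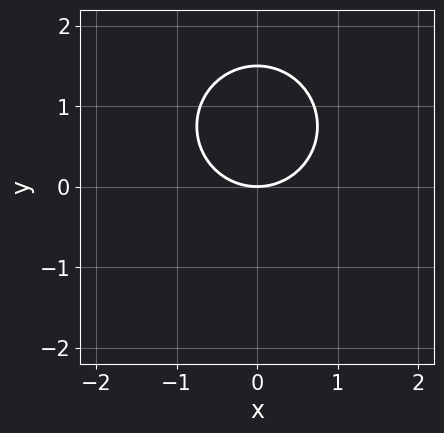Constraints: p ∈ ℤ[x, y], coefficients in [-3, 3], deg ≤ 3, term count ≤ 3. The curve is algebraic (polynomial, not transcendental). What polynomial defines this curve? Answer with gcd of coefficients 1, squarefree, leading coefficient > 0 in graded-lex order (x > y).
2*x^2 + 2*y^2 - 3*y

First, degree: no degree-1 curve has this shape, so deg p = 2.
Next, symmetries: the x ↦ −x reflection is a symmetry, so x appears only in even powers.
Next, reading off the gridlines: it meets the y-axis at y = 0 (among the integer gridlines); one x-axis crossing is at x = 0.
Finally, fitting integer coefficients to these (and the overall shape) gives p.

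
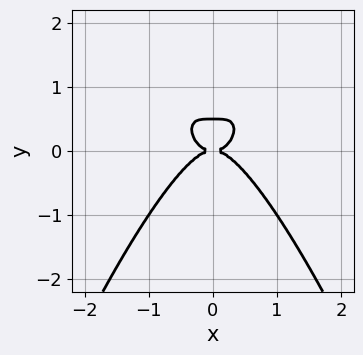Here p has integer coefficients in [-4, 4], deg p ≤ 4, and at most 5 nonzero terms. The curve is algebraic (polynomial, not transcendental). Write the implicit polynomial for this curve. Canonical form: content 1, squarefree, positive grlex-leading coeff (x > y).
3*x^4 + 2*y^3 - y^2

deg p = 4. The shape is more complex than any degree-3 curve.
Symmetries: it's symmetric under x → −x, forcing even powers of x.
Against the integer gridlines: it meets the x-axis at x = 0 (among the integer gridlines); one y-axis crossing is at y = 0.
These observations pin down the coefficients.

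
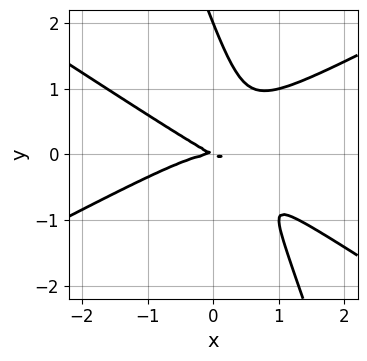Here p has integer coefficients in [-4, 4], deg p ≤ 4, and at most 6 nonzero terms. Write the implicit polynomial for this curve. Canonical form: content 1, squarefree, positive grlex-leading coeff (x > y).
x^3 - 3*x*y^2 - y^3 + x*y + 2*y^2

The degree is 3 — the shape is more complex than any degree-2 curve.
Observable constraints: the y-axis gridline crossings are at y ∈ {0, 2}; one x-axis crossing is at x = 0.
Matching integer coefficients to the picture gives p.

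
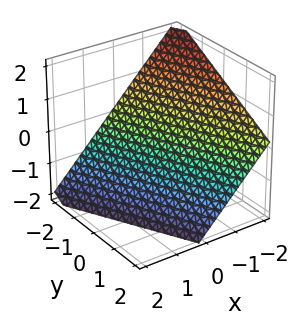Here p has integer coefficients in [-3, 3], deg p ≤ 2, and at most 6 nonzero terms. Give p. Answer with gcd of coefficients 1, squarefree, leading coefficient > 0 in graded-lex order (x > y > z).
1. deg p = 1.
2. From the axis intercepts and sections: one y-axis crossing is at y = -2; it crosses the x-axis at the gridline x = -1; one z-axis crossing is at z = -1.
3. Together with the visible shape, these determine p as stated.

2*x + y + 2*z + 2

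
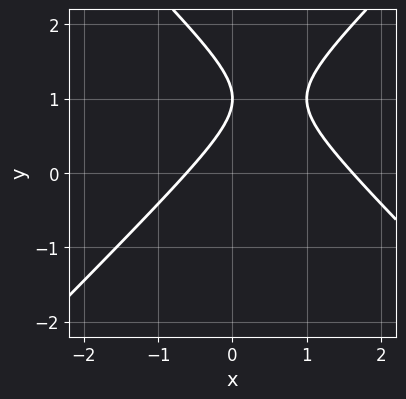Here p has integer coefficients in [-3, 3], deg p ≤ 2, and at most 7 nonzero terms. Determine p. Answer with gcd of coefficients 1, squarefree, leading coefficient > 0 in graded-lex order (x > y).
The degree is 2 — a generic line meets the curve in up to 2 points.
From the axis intercepts and sections: it crosses the y-axis at the gridline y = 1.
Putting this together gives p.

x^2 - y^2 - x + 2*y - 1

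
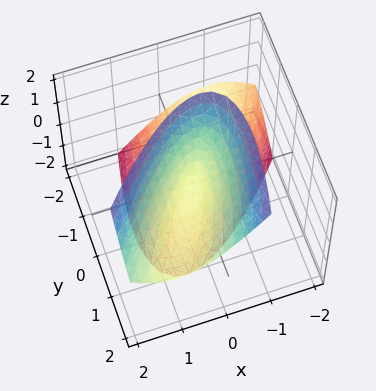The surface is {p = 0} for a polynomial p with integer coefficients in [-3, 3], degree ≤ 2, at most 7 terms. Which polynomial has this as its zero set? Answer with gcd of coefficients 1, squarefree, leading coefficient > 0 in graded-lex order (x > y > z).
deg p = 2. The shape is more complex than any degree-1 surface.
From the visible intercepts: it meets the z-axis at z = 0 (among the integer gridlines); it meets the y-axis at y = 0 (among the integer gridlines); it meets the x-axis at x = 0 (among the integer gridlines).
Assembling these constraints gives the stated polynomial.

3*x^2 - 3*x*y + y^2 - 2*y*z - z^2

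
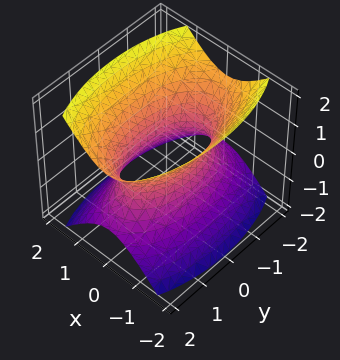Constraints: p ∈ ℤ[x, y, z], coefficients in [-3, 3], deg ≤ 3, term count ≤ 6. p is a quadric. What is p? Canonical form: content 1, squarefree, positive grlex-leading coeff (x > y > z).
3*x^2 + y^2 - 2*z^2 - 2

1. The degree is 2 — one connected sheet with a waist; a quadric.
2. Symmetries: it's symmetric under x → −x, forcing even powers of x; it's symmetric under y → −y, forcing even powers of y; mirror symmetry z ↦ −z ⇒ only even powers of z.
3. Reading off the gridlines: no z-intercept at any integer in the box.
4. These observations pin down the coefficients.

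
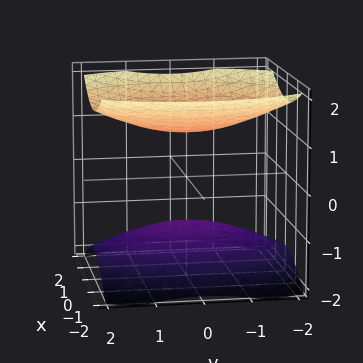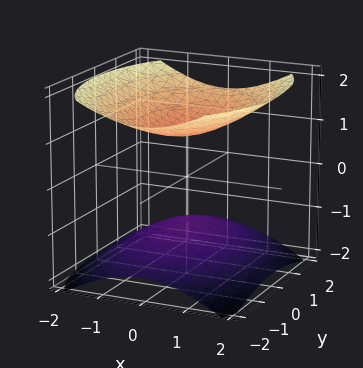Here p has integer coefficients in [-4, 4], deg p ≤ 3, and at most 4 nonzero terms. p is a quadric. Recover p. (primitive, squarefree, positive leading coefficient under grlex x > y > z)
First, there are 2 components.
Then, the degree is 2 — two sheets facing apart; a quadric.
Next, symmetries: the y ↦ −y reflection is a symmetry, so y appears only in even powers; the x ↦ −x reflection is a symmetry, so x appears only in even powers; it's symmetric under z → −z, forcing even powers of z.
Then, reading off the gridlines: among the integer gridlines, it crosses the z-axis at z ∈ {-1, 1}; no x-intercept at any integer in the box; no y-intercept at any integer in the box.
Finally, together with the visible shape, these determine p as stated.

2*x^2 + y^2 - 3*z^2 + 3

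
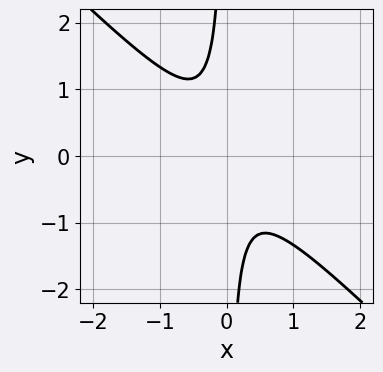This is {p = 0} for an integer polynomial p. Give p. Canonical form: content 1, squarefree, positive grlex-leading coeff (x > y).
3*x^2 + 3*x*y + 1

Degree: the shape is more complex than any degree-1 curve, so deg p = 2.
From the visible intercepts: no x-intercept at any integer in the box; no y-intercept at any integer in the box.
Solving for integer coefficients yields p as stated.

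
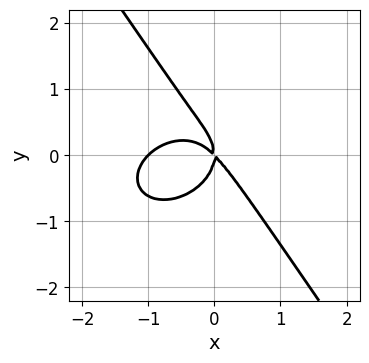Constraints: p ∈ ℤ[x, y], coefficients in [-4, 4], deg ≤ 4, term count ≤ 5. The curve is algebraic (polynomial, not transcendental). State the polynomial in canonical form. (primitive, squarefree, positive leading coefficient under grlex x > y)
x^3 + x*y^2 + y^3 + x^2 + x*y

First, degree: no degree-2 curve has this shape, so deg p = 3.
Then, observable constraints: among the integer gridlines, it crosses the x-axis at x ∈ {-1, 0}; one y-axis crossing is at y = 0.
Finally, matching integer coefficients to the picture gives p.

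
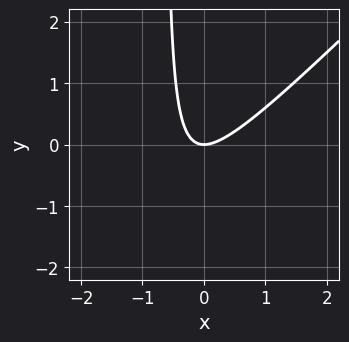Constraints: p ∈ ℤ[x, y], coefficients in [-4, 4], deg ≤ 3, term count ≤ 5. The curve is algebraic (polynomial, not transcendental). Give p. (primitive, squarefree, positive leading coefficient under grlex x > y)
First, deg p = 2. No degree-1 curve has this shape.
Then, reading off the gridlines: it meets the x-axis at x = 0 (among the integer gridlines); it meets the y-axis at y = 0 (among the integer gridlines).
Finally, fitting integer coefficients to these (and the overall shape) gives p.

3*x^2 - 3*x*y - 2*y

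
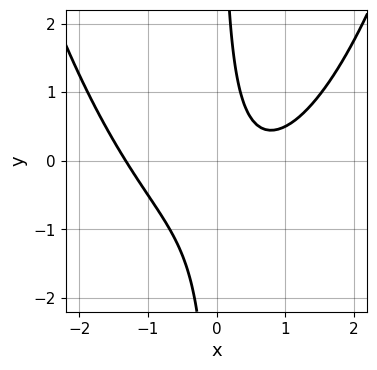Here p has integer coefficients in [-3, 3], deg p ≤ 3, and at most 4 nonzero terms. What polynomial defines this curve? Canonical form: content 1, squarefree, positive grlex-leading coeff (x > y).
x^3 - 2*x*y - x + 1

(a) The degree is 3 — the shape is more complex than any degree-2 curve.
(b) Checking where it meets the axes: no y-intercept at any integer in the box.
(c) Solving for integer coefficients yields p as stated.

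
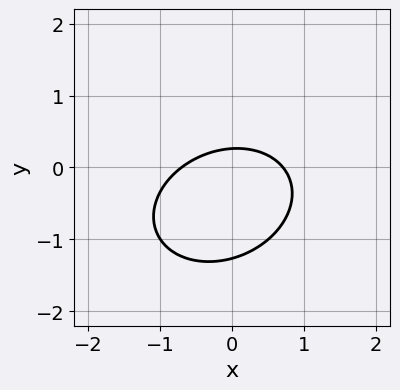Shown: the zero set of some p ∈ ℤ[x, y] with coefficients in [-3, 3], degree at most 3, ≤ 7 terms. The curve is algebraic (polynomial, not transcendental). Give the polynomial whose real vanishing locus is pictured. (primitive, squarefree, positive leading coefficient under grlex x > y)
2*x^2 - x*y + 3*y^2 + 3*y - 1

Degree: no degree-1 curve has this shape, so deg p = 2.
Solving for integer coefficients yields p as stated.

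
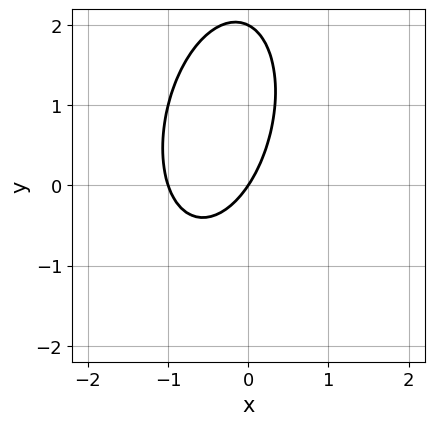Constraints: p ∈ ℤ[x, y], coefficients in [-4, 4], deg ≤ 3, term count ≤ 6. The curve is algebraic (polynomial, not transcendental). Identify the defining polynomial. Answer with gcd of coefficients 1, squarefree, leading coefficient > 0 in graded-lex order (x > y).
3*x^2 - x*y + y^2 + 3*x - 2*y

1. deg p = 2. A generic line meets the curve in up to 2 points.
2. Reading off the gridlines: among the integer gridlines, it crosses the x-axis at x ∈ {-1, 0}; among the integer gridlines, it crosses the y-axis at y ∈ {0, 2}.
3. Matching integer coefficients to the picture gives p.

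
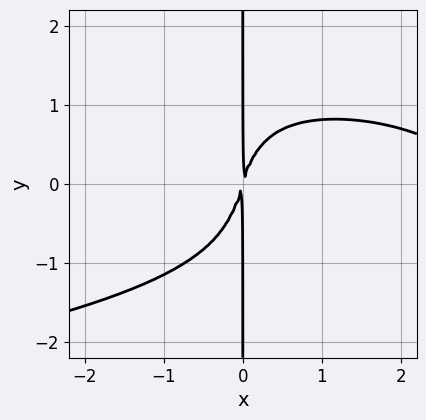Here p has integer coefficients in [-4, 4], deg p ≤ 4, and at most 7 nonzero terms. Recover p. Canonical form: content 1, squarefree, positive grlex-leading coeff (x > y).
First, deg p = 4.
Then, from the axis intercepts and sections: every point of the y-axis in the box is on the curve.
Finally, fitting integer coefficients to these (and the overall shape) gives p.

x^2*y^2 + x*y^3 + x^3 - 3*x^2 + x*y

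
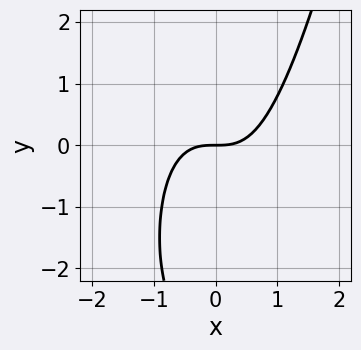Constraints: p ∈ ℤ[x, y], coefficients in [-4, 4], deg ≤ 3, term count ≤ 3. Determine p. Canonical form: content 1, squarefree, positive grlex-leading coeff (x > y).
(a) The degree is 3 — a generic line meets the curve in up to 3 points.
(b) From the visible intercepts: one x-axis crossing is at x = 0; it crosses the y-axis at the gridline y = 0.
(c) Solving for integer coefficients yields p as stated.

3*x^3 - y^2 - 3*y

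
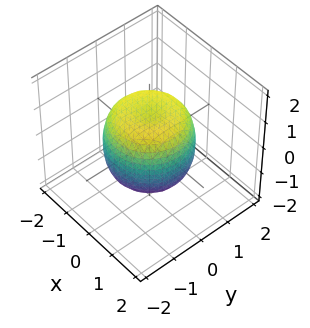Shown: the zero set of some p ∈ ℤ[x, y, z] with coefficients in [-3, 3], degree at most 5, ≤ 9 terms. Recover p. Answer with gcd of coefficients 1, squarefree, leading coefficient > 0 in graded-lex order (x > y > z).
First, deg p = 4. The shape is more complex than any degree-3 surface.
Then, by symmetry, the z-axis is an axis of rotation, so x and y enter only as x² + y².
Next, reading off the gridlines: among the integer gridlines, it crosses the z-axis at z ∈ {-1, 1}; a circular section at z = -1 has radius exactly 1.
Finally, solving for integer coefficients yields p as stated.

x^4 + 2*x^2*y^2 + y^4 - x^2 - y^2 + z^2 - 1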